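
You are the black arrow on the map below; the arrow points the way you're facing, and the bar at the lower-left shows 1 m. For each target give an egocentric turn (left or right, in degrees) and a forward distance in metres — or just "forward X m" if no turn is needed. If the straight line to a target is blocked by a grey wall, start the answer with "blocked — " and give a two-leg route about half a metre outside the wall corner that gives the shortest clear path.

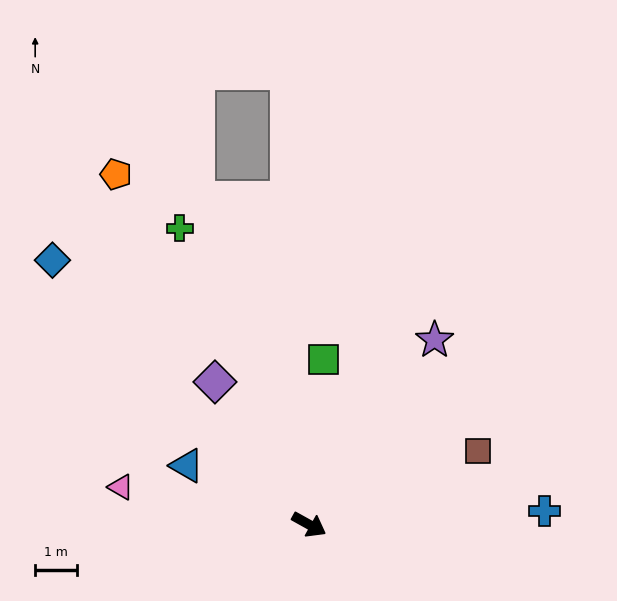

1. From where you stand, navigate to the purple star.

turn left 85°, forward 5.3 m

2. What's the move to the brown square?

turn left 53°, forward 4.4 m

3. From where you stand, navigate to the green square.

turn left 114°, forward 3.9 m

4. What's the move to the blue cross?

turn left 32°, forward 5.6 m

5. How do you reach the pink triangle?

turn right 162°, forward 4.6 m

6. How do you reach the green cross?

turn left 143°, forward 7.7 m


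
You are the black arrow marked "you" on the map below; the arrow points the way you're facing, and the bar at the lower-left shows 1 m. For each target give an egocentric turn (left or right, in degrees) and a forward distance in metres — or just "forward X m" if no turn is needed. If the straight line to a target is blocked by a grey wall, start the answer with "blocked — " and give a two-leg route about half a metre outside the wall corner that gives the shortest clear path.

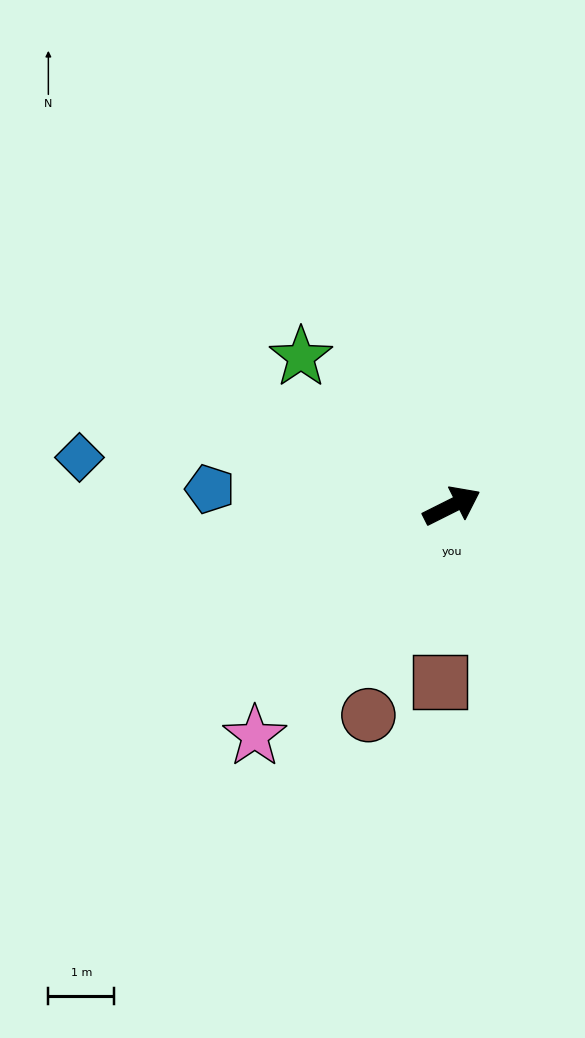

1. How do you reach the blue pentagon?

turn left 149°, forward 3.7 m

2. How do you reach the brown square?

turn right 120°, forward 2.7 m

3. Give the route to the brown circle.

turn right 138°, forward 3.4 m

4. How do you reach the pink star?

turn right 157°, forward 4.6 m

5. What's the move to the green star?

turn left 109°, forward 3.2 m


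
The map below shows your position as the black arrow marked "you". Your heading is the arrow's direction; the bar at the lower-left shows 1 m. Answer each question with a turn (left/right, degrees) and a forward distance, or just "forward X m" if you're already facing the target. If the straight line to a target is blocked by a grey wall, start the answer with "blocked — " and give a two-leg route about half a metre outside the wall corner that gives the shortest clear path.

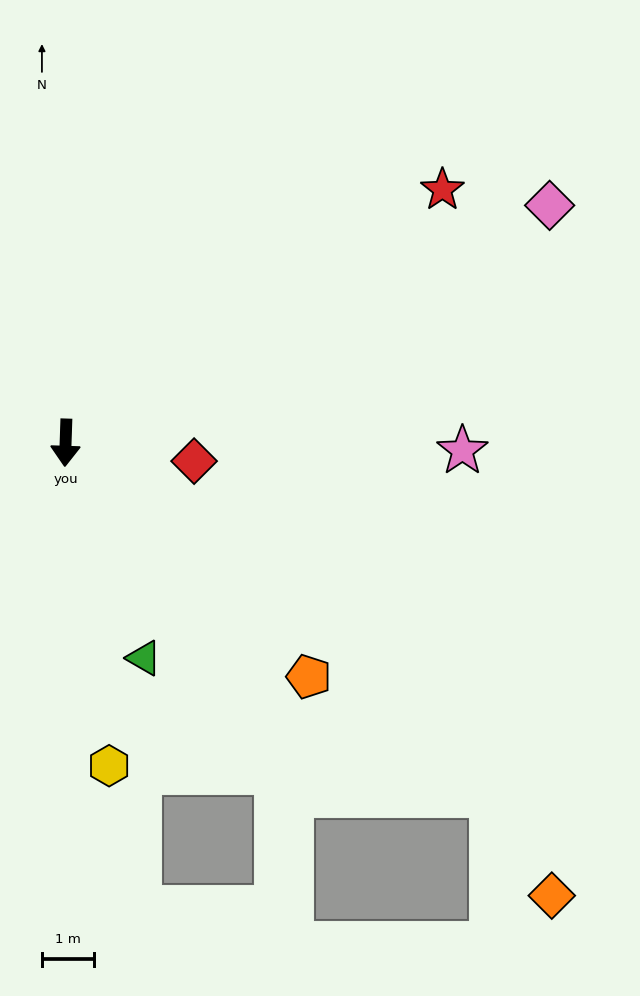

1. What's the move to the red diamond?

turn left 84°, forward 2.5 m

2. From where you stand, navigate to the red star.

turn left 126°, forward 8.7 m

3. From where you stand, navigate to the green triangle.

turn left 22°, forward 4.4 m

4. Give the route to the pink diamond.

turn left 118°, forward 10.4 m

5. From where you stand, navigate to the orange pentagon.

turn left 48°, forward 6.5 m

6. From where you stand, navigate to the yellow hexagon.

turn left 10°, forward 6.3 m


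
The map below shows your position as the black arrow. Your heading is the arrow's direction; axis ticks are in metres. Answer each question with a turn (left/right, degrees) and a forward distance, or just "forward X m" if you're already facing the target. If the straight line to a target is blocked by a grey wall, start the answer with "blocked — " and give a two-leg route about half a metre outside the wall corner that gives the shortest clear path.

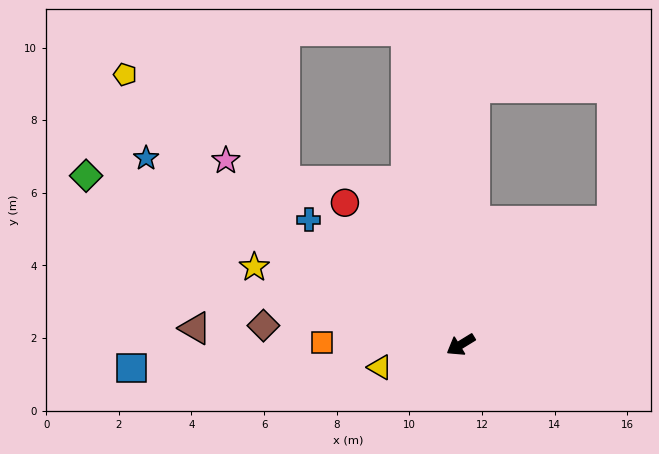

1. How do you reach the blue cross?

turn right 71°, forward 5.4 m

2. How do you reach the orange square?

turn right 32°, forward 3.8 m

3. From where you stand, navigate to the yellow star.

turn right 52°, forward 6.1 m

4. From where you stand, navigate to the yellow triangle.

turn right 16°, forward 2.3 m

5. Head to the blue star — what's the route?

turn right 62°, forward 10.1 m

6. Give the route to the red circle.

turn right 82°, forward 5.0 m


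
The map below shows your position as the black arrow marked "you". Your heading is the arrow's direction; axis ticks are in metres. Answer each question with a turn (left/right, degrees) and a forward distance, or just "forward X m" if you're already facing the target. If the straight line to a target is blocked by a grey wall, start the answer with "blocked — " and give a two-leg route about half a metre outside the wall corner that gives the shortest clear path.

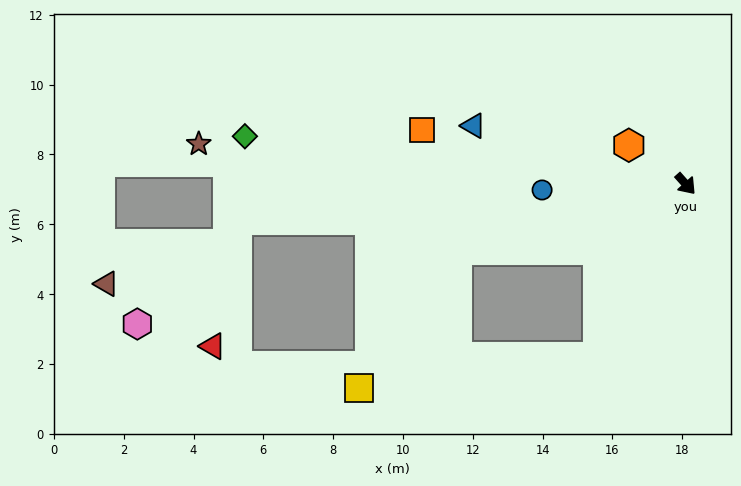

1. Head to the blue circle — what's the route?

turn right 129°, forward 4.1 m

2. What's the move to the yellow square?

blocked — turn right 115°, forward 6.8 m, then turn left 38°, forward 4.9 m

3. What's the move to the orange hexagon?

turn right 166°, forward 2.0 m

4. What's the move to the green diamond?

turn right 138°, forward 12.7 m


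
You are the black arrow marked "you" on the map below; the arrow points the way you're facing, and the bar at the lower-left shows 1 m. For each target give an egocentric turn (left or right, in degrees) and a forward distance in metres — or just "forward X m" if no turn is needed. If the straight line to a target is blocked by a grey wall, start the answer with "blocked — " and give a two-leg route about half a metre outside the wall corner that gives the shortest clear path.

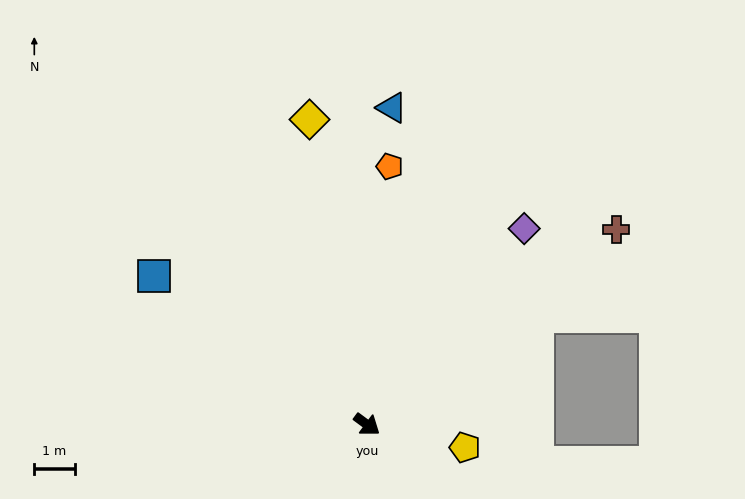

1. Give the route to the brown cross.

turn left 74°, forward 7.8 m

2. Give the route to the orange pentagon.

turn left 121°, forward 6.4 m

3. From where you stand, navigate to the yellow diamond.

turn left 137°, forward 7.7 m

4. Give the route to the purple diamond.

turn left 88°, forward 6.2 m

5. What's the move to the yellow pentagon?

turn left 23°, forward 2.5 m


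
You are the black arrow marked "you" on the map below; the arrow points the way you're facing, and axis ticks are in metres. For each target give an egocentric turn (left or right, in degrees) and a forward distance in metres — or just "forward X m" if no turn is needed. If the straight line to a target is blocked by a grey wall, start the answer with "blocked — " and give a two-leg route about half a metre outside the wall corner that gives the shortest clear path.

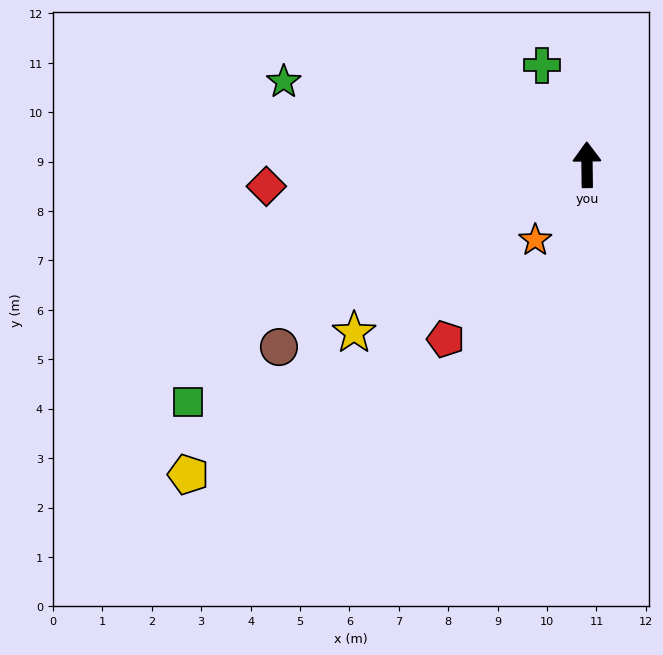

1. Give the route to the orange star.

turn left 145°, forward 1.8 m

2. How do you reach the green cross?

turn left 24°, forward 2.2 m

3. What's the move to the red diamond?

turn left 93°, forward 6.5 m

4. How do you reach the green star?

turn left 74°, forward 6.4 m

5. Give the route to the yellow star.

turn left 125°, forward 5.8 m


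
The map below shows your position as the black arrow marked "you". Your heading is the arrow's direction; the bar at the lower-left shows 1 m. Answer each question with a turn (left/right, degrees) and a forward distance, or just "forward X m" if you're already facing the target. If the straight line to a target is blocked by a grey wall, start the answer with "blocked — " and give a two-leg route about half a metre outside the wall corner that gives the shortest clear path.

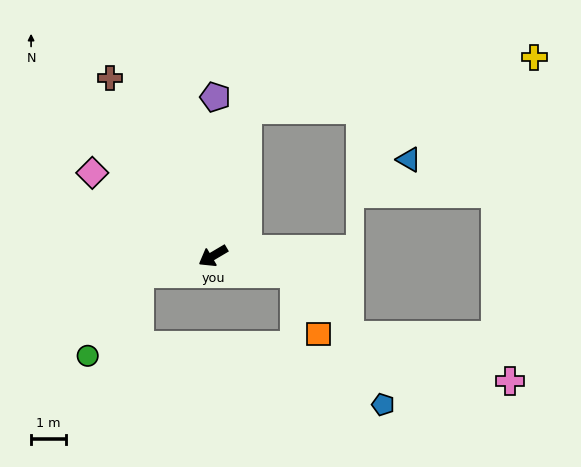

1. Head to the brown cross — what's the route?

turn right 91°, forward 5.9 m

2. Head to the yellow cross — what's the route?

blocked — turn right 134°, forward 4.3 m, then turn right 66°, forward 8.4 m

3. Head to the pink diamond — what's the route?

turn right 65°, forward 4.2 m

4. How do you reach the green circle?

blocked — turn right 17°, forward 2.2 m, then turn left 44°, forward 2.8 m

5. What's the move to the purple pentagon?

turn right 121°, forward 4.6 m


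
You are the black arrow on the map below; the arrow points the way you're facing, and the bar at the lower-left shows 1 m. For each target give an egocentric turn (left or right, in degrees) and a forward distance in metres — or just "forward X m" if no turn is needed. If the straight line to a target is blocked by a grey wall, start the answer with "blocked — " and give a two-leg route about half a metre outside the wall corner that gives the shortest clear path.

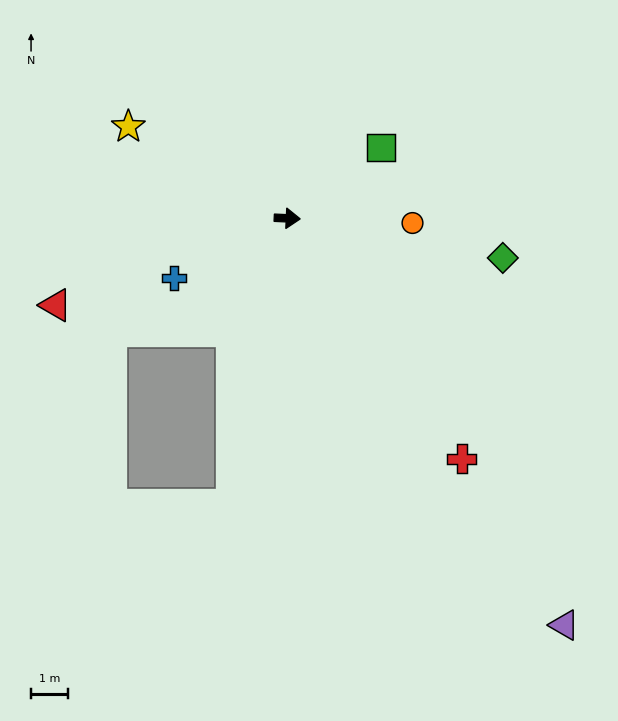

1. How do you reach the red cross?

turn right 51°, forward 8.1 m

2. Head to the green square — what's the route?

turn left 40°, forward 3.2 m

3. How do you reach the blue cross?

turn right 150°, forward 3.5 m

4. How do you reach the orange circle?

forward 3.4 m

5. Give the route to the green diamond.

turn right 8°, forward 5.9 m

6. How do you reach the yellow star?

turn left 153°, forward 5.0 m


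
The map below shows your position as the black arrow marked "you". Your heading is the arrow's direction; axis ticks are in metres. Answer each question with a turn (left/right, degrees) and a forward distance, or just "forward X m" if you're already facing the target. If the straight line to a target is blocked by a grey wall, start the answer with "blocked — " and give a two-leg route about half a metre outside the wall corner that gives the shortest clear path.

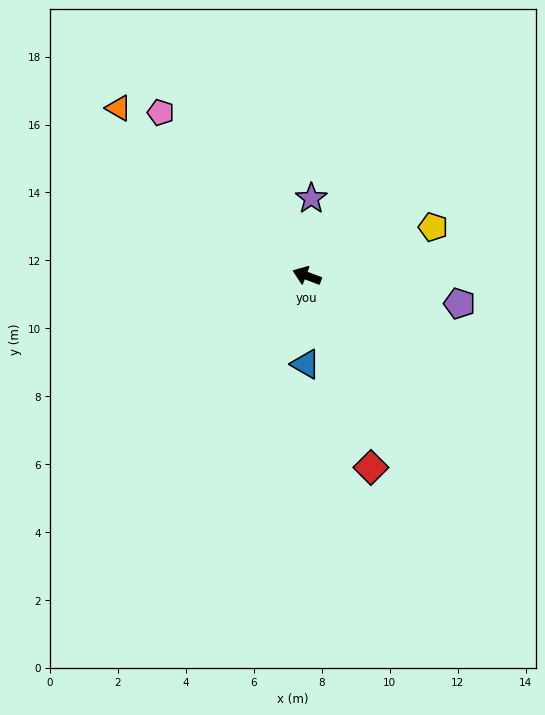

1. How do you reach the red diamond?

turn left 129°, forward 5.9 m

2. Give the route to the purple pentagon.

turn right 170°, forward 4.6 m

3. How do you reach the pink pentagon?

turn right 28°, forward 6.5 m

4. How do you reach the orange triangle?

turn right 21°, forward 7.4 m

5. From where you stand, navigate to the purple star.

turn right 73°, forward 2.3 m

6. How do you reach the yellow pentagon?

turn right 138°, forward 4.0 m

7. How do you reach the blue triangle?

turn left 110°, forward 2.6 m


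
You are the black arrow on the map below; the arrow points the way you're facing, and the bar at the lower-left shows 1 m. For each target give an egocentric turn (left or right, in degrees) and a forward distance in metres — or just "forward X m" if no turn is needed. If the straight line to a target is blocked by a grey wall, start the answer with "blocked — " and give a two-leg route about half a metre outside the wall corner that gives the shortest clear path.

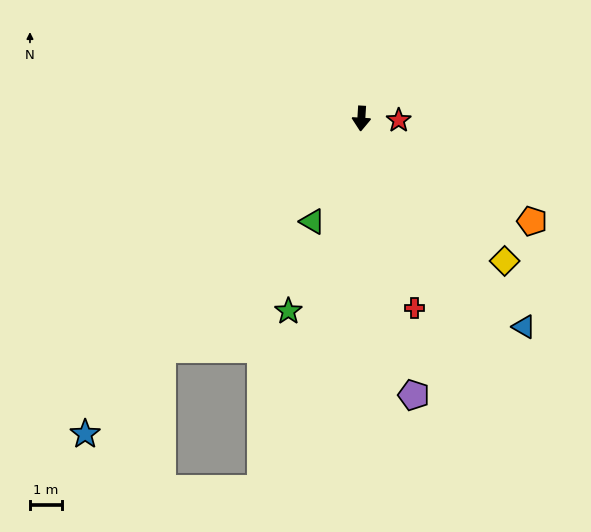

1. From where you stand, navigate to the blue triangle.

turn left 41°, forward 8.1 m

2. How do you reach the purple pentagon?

turn left 14°, forward 8.7 m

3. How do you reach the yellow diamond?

turn left 49°, forward 6.2 m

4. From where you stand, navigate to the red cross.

turn left 19°, forward 6.1 m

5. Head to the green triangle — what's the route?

turn right 22°, forward 3.5 m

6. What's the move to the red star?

turn left 91°, forward 1.2 m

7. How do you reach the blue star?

turn right 38°, forward 12.9 m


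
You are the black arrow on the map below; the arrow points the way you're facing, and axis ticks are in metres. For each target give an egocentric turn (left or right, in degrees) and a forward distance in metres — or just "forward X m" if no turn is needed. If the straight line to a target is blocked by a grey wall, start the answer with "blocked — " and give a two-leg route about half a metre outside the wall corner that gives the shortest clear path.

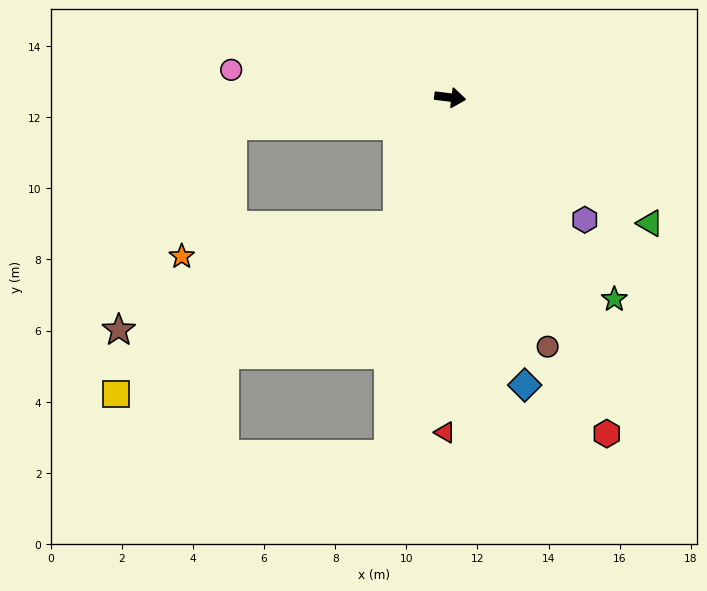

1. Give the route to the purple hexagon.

turn right 35°, forward 5.1 m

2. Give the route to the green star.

turn right 44°, forward 7.3 m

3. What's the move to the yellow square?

blocked — turn right 105°, forward 3.9 m, then turn right 37°, forward 9.2 m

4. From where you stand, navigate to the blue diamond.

turn right 68°, forward 8.4 m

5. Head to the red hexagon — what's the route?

turn right 58°, forward 10.4 m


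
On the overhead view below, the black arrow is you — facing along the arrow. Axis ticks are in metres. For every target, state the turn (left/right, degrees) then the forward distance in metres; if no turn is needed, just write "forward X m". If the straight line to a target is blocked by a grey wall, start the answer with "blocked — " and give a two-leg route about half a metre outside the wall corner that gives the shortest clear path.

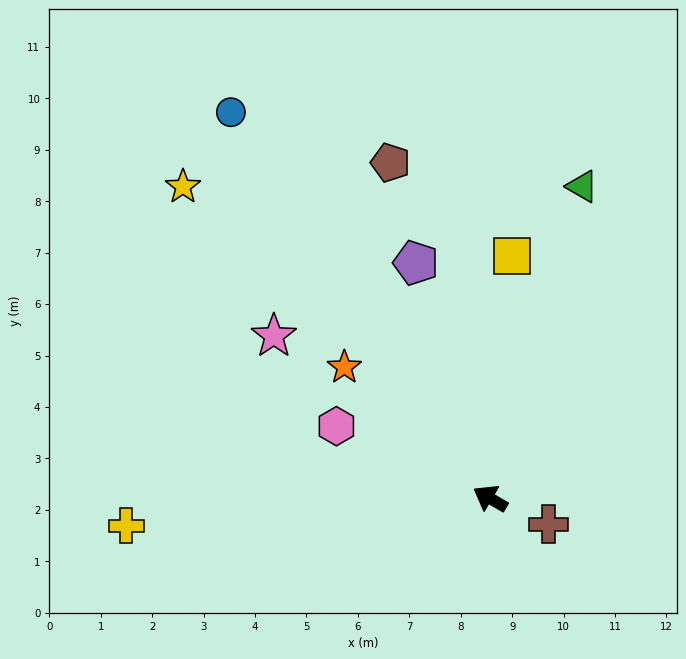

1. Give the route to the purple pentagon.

turn right 42°, forward 4.8 m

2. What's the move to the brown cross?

turn right 174°, forward 1.2 m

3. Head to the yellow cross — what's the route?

turn left 35°, forward 7.1 m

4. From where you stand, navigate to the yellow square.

turn right 65°, forward 4.7 m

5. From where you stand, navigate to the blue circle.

turn right 26°, forward 9.0 m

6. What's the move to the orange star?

turn right 12°, forward 3.8 m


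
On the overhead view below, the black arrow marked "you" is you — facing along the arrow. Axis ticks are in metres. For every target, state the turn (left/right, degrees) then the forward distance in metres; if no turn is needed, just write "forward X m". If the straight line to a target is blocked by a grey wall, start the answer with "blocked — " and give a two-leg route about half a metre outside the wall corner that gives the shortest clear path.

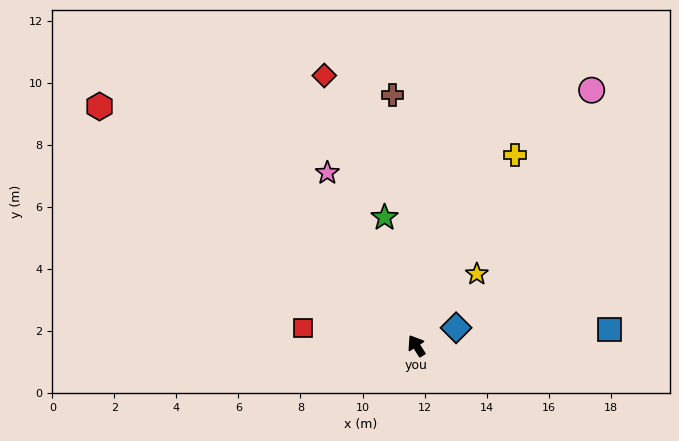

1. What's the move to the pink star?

turn right 5°, forward 6.3 m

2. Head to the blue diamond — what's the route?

turn right 98°, forward 1.4 m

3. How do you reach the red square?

turn left 48°, forward 3.7 m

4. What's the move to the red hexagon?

turn left 20°, forward 12.8 m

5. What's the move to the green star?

turn right 19°, forward 4.3 m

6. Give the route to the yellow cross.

turn right 60°, forward 6.9 m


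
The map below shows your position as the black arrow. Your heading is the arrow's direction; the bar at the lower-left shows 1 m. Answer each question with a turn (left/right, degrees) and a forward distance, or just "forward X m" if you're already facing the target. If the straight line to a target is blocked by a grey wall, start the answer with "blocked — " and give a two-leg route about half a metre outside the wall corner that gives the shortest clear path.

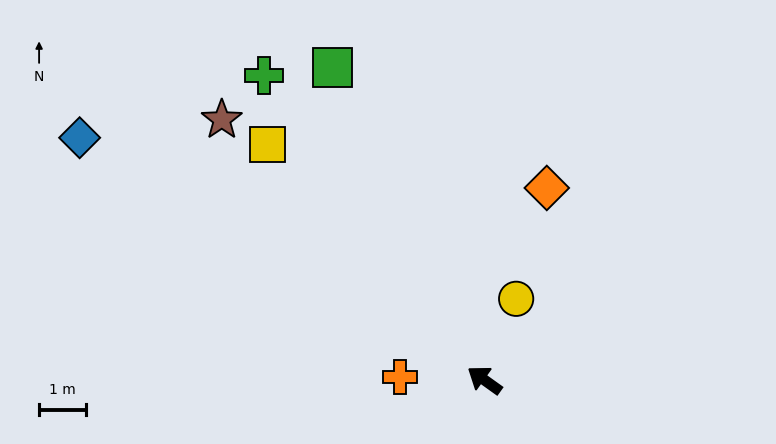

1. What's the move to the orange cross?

turn left 33°, forward 1.8 m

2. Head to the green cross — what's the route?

turn right 19°, forward 8.1 m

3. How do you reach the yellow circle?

turn right 76°, forward 1.9 m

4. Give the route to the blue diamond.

turn left 5°, forward 10.1 m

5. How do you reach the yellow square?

turn right 12°, forward 6.9 m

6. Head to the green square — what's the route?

turn right 28°, forward 7.5 m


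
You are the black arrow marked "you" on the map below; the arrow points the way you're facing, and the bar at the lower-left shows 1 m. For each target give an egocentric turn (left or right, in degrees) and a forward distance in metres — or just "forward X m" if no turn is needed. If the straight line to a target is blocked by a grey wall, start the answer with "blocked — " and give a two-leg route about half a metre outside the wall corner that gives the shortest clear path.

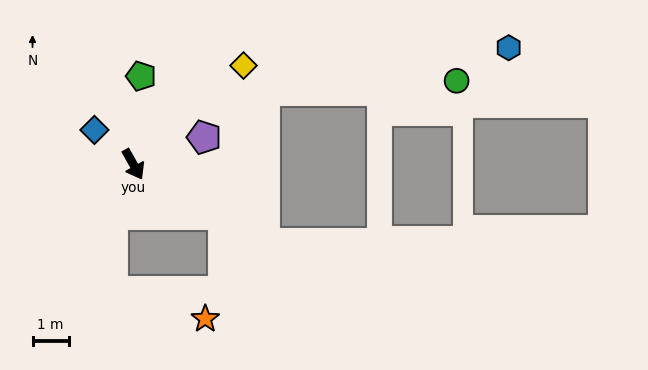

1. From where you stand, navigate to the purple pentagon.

turn left 82°, forward 2.1 m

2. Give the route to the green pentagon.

turn left 146°, forward 2.5 m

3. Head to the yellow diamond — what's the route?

turn left 103°, forward 4.1 m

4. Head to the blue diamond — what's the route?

turn right 161°, forward 1.4 m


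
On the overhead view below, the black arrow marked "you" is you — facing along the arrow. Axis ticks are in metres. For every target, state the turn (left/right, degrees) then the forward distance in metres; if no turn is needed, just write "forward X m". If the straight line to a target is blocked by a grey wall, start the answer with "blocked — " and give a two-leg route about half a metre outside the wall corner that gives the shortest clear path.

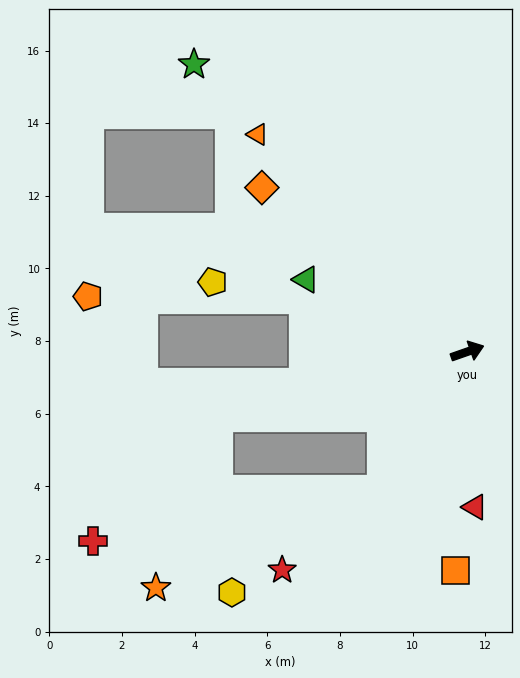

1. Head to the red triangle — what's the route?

turn right 107°, forward 4.3 m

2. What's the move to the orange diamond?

turn left 122°, forward 7.2 m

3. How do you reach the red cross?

blocked — turn left 175°, forward 7.1 m, then turn left 31°, forward 4.8 m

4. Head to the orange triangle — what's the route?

turn left 115°, forward 8.3 m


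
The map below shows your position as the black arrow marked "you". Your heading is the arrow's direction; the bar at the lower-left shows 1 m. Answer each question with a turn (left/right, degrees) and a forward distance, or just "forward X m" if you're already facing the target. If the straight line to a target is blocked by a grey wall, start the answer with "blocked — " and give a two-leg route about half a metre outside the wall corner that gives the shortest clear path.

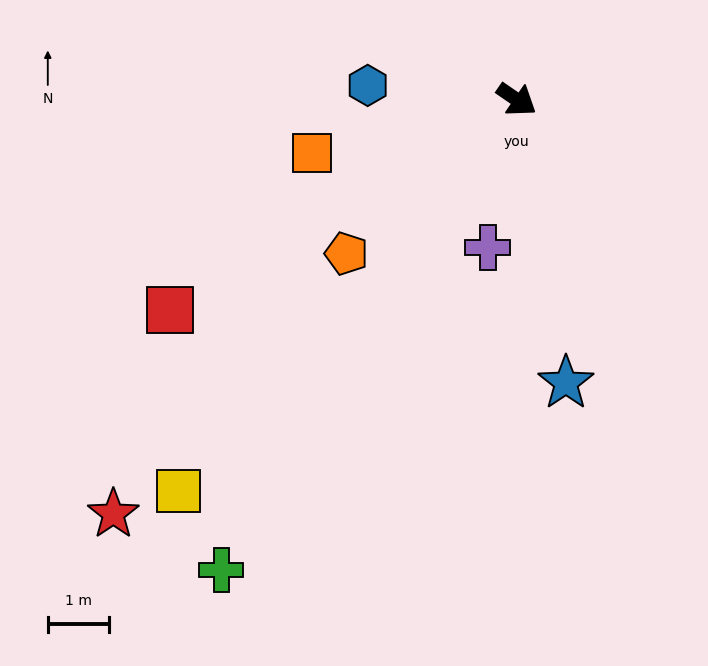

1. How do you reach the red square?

turn right 114°, forward 6.6 m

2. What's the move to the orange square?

turn right 131°, forward 3.5 m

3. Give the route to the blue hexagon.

turn right 151°, forward 2.5 m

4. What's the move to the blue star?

turn right 46°, forward 4.7 m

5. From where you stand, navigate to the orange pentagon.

turn right 103°, forward 3.8 m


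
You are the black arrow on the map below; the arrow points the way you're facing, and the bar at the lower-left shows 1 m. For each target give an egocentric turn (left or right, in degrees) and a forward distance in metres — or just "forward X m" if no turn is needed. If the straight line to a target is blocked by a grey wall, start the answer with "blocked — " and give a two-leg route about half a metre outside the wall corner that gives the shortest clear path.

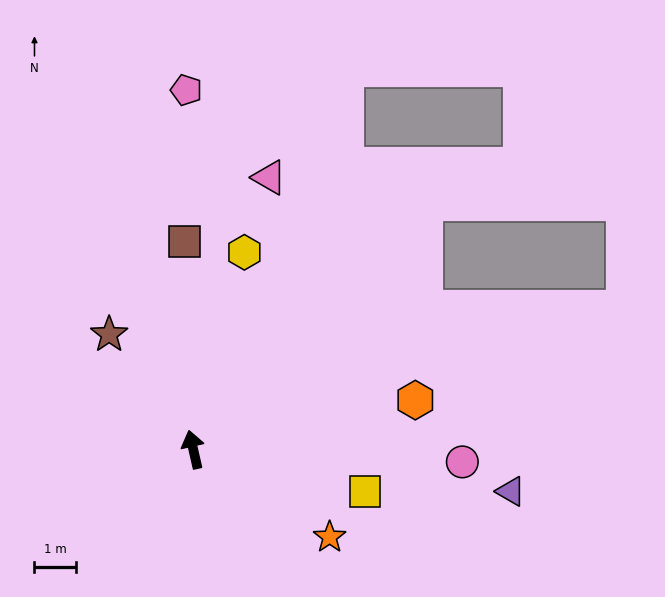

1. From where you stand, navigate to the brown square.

turn right 10°, forward 5.0 m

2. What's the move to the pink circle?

turn right 106°, forward 6.4 m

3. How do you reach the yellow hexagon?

turn right 27°, forward 4.9 m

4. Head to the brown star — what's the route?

turn left 23°, forward 3.4 m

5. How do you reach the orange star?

turn right 136°, forward 3.9 m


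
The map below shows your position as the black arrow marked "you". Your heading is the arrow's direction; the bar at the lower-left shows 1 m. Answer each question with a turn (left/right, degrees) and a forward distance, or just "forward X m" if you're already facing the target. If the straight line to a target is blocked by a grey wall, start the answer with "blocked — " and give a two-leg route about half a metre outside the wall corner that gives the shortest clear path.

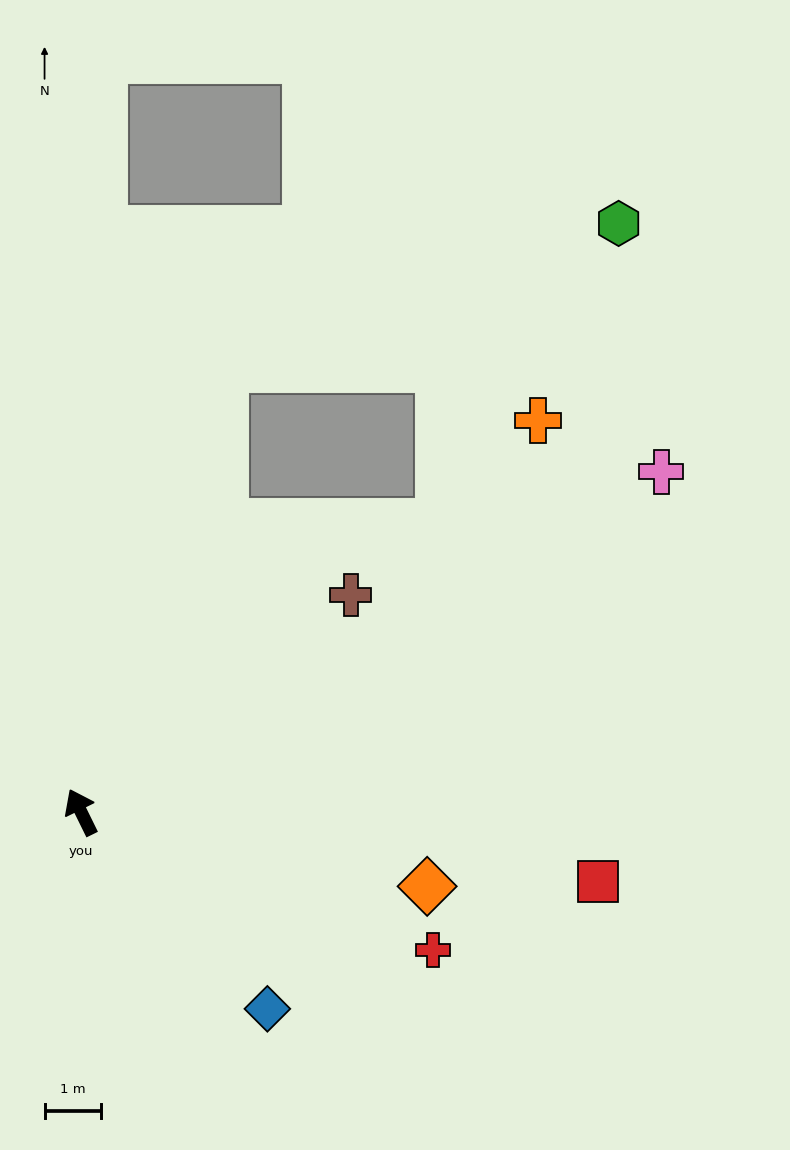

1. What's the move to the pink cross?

turn right 86°, forward 11.9 m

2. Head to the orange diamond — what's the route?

turn right 128°, forward 6.3 m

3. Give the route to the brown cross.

turn right 77°, forward 6.1 m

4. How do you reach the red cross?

turn right 138°, forward 6.7 m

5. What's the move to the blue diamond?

turn right 163°, forward 4.8 m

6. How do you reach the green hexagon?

blocked — turn right 44°, forward 8.2 m, then turn right 52°, forward 7.4 m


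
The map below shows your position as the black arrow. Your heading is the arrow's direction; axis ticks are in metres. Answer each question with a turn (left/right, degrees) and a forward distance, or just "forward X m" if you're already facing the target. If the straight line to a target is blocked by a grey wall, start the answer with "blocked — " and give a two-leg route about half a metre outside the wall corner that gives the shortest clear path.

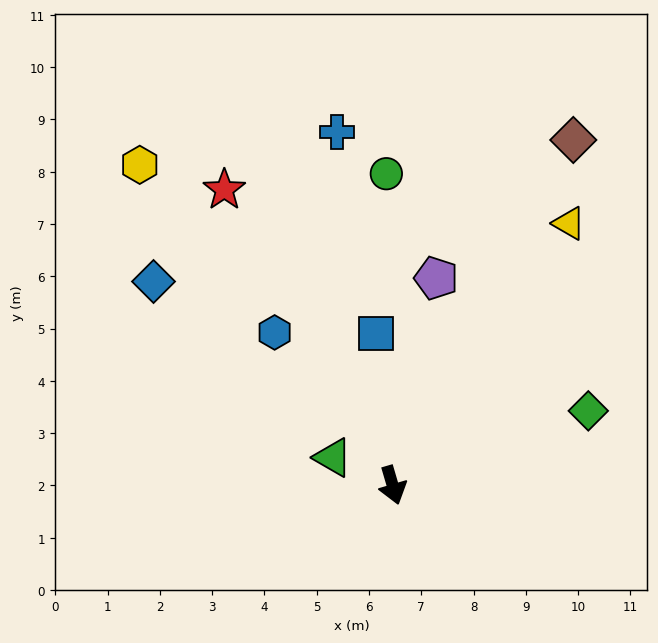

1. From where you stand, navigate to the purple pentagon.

turn left 152°, forward 4.0 m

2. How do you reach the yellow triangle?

turn left 130°, forward 6.0 m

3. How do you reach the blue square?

turn left 170°, forward 2.9 m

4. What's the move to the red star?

turn right 167°, forward 6.5 m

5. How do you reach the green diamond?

turn left 94°, forward 4.0 m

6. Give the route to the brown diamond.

turn left 136°, forward 7.5 m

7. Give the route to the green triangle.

turn right 131°, forward 1.3 m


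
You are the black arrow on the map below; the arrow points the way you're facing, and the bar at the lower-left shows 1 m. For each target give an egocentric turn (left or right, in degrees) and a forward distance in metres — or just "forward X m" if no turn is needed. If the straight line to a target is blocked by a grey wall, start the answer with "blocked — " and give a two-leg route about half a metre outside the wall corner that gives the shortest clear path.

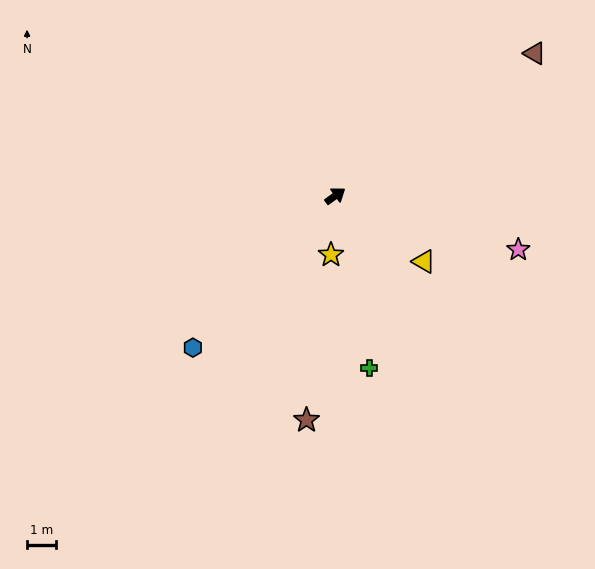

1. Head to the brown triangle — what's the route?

forward 8.4 m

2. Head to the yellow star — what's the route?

turn right 130°, forward 2.0 m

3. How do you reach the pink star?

turn right 52°, forward 6.6 m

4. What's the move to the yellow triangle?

turn right 72°, forward 3.8 m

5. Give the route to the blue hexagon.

turn right 169°, forward 7.2 m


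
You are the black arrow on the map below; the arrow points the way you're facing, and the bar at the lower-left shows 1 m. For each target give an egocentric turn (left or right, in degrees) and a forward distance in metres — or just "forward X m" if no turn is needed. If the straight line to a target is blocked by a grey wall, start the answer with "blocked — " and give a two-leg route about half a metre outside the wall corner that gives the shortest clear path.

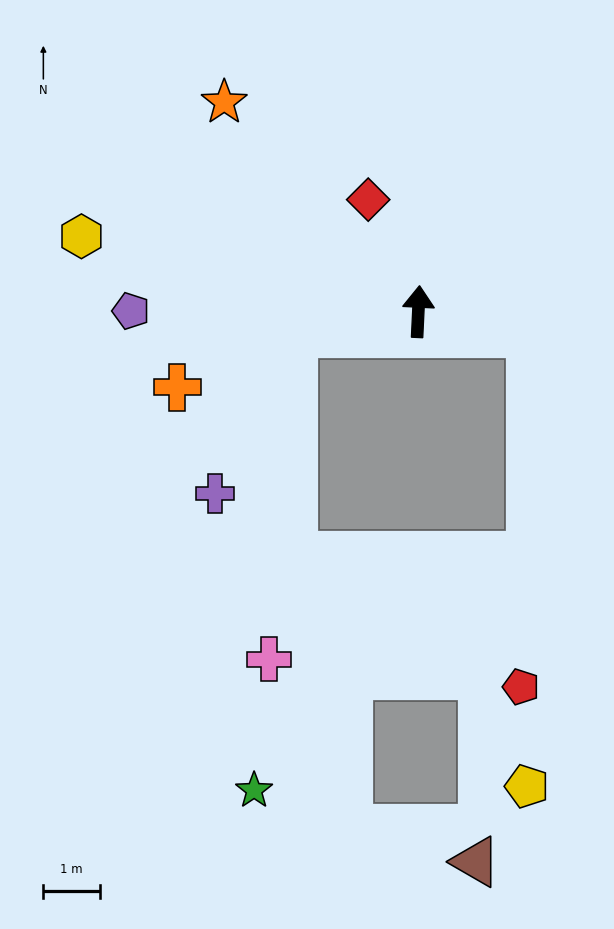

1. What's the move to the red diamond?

turn left 27°, forward 2.2 m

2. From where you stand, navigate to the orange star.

turn left 46°, forward 5.0 m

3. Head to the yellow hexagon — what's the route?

turn left 80°, forward 6.1 m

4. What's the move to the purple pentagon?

turn left 93°, forward 5.1 m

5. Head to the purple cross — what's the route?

blocked — turn left 103°, forward 2.2 m, then turn left 54°, forward 3.1 m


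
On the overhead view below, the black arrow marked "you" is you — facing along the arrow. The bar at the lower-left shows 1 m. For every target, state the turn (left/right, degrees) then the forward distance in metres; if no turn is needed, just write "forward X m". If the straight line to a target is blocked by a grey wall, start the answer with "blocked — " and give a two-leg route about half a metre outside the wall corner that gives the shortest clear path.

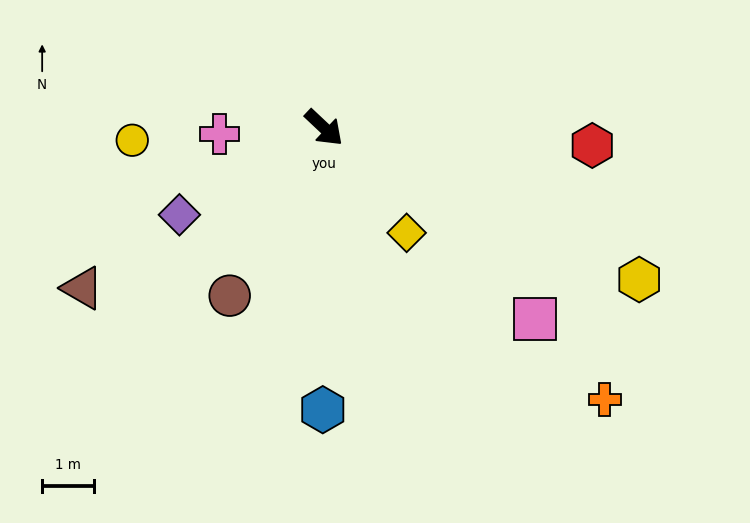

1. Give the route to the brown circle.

turn right 76°, forward 3.7 m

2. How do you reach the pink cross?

turn right 133°, forward 2.0 m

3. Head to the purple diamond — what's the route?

turn right 106°, forward 3.2 m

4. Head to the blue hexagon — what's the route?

turn right 47°, forward 5.4 m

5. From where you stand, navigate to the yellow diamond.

turn right 9°, forward 2.6 m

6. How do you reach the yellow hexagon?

turn left 18°, forward 6.7 m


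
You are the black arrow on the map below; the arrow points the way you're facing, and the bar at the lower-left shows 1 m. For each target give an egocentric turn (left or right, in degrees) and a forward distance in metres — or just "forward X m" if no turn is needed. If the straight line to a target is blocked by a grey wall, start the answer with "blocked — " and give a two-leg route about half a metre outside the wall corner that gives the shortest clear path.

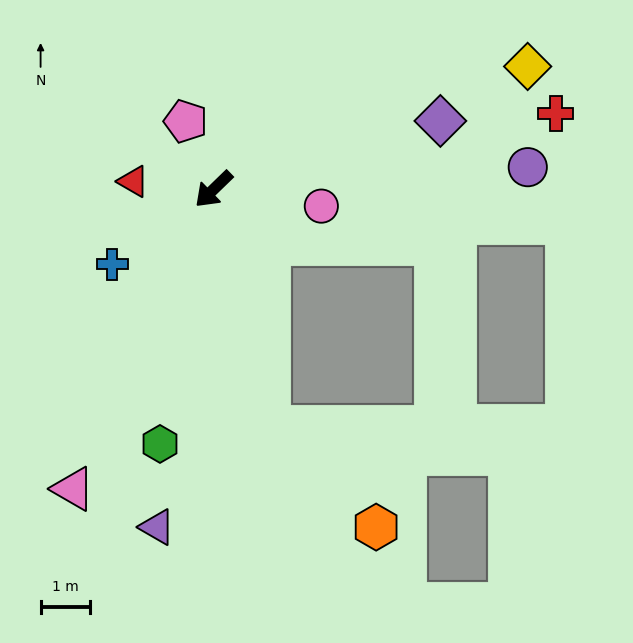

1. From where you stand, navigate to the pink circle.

turn left 127°, forward 2.2 m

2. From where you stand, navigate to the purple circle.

turn left 140°, forward 6.4 m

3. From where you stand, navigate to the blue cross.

turn right 8°, forward 2.6 m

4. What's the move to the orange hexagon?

blocked — turn left 59°, forward 4.9 m, then turn left 33°, forward 3.0 m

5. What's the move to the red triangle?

turn right 50°, forward 1.6 m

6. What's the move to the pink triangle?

turn left 21°, forward 6.7 m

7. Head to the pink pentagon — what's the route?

turn right 112°, forward 1.5 m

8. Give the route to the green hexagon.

turn left 34°, forward 5.3 m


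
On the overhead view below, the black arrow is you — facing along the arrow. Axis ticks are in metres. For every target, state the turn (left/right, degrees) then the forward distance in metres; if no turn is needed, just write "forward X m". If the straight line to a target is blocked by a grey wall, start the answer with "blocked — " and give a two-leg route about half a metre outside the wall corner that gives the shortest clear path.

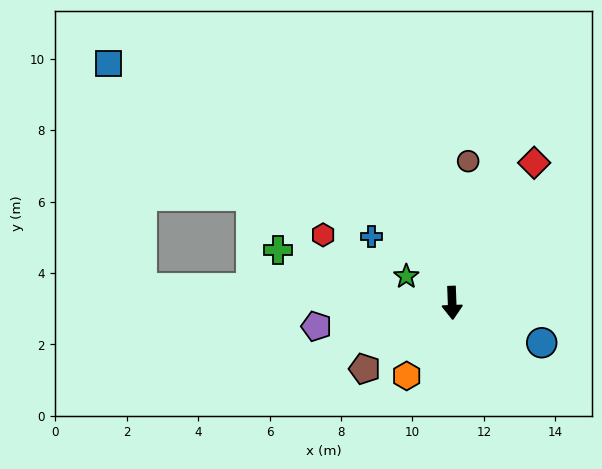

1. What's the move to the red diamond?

turn left 148°, forward 4.5 m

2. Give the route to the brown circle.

turn left 171°, forward 4.0 m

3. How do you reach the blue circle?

turn left 64°, forward 2.7 m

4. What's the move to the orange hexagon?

turn right 34°, forward 2.4 m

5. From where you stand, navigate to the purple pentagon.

turn right 82°, forward 3.9 m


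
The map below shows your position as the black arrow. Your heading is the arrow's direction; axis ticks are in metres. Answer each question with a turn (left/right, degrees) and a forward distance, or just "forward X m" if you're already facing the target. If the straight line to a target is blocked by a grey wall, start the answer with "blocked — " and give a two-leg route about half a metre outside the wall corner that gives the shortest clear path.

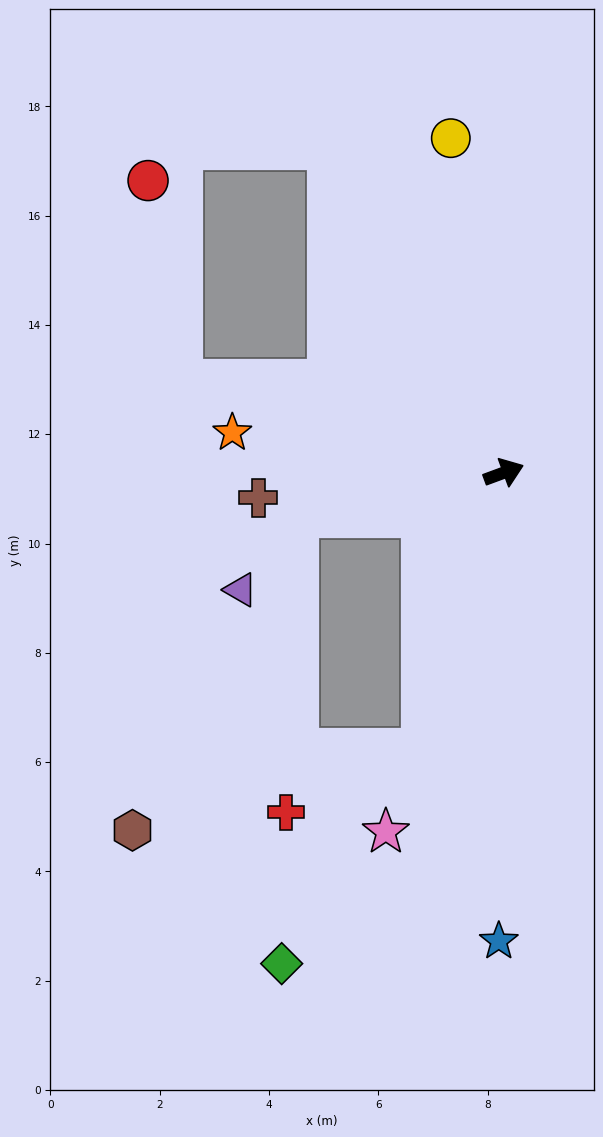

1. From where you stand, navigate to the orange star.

turn left 151°, forward 5.0 m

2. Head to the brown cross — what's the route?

turn left 166°, forward 4.5 m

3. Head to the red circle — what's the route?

blocked — turn left 144°, forward 6.2 m, then turn right 65°, forward 3.7 m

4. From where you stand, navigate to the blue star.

turn right 111°, forward 8.6 m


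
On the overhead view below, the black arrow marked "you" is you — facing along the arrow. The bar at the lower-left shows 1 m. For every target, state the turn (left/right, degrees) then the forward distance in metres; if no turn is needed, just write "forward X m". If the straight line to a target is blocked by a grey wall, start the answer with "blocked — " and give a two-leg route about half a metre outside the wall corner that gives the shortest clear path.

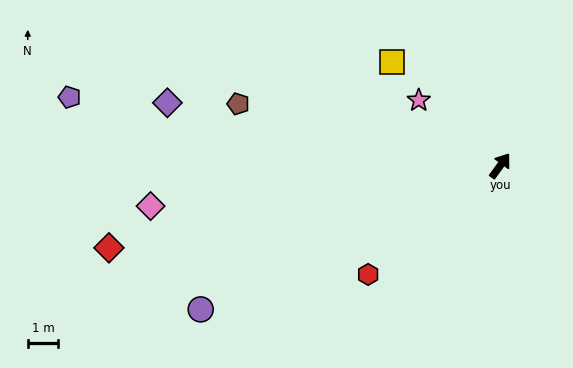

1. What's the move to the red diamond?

turn left 138°, forward 13.0 m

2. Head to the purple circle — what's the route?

turn left 151°, forward 10.8 m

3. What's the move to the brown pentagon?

turn left 113°, forward 8.8 m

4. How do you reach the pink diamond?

turn left 132°, forward 11.5 m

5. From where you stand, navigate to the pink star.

turn left 87°, forward 3.4 m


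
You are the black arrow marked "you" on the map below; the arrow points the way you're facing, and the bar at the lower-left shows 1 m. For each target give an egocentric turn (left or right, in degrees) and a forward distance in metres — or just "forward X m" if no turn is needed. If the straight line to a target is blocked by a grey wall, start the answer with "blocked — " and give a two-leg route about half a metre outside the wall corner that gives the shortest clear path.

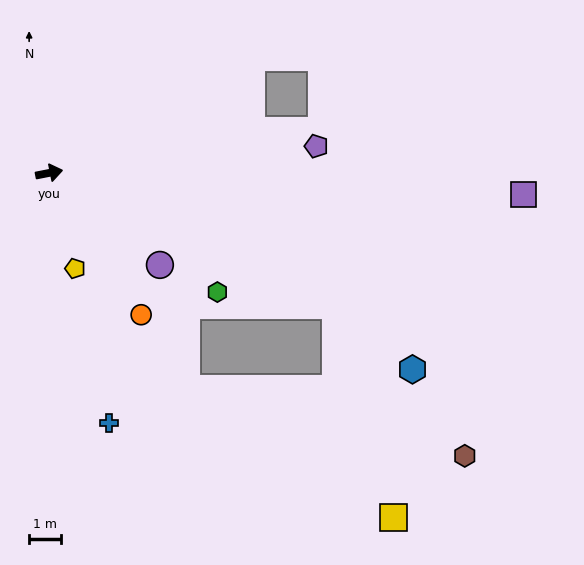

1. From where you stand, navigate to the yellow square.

blocked — turn right 36°, forward 9.9 m, then turn right 50°, forward 6.9 m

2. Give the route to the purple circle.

turn right 51°, forward 4.5 m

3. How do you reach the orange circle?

turn right 68°, forward 5.3 m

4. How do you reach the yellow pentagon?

turn right 86°, forward 3.1 m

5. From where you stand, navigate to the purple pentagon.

turn right 5°, forward 8.4 m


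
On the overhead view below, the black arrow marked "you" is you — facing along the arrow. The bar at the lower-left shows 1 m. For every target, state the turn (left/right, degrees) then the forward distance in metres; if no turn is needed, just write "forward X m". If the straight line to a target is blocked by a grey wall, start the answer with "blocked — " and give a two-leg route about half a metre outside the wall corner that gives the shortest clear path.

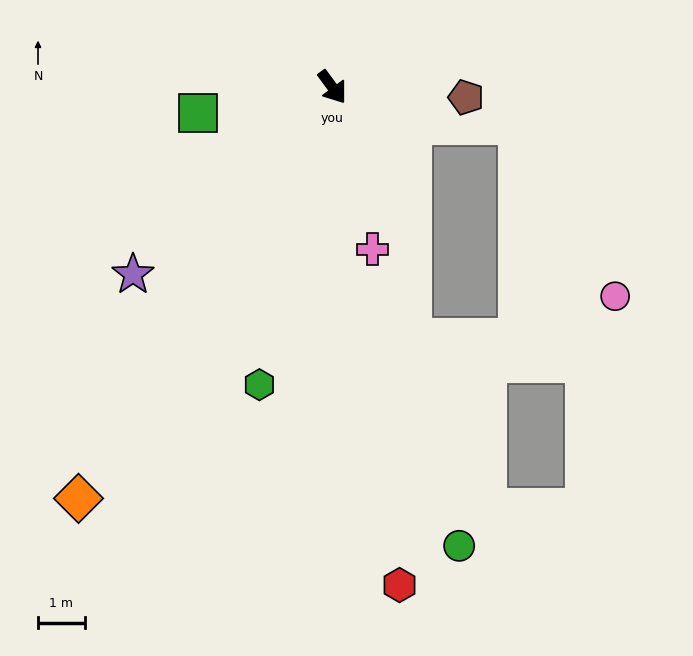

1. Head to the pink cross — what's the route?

turn right 22°, forward 3.6 m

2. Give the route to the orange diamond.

turn right 68°, forward 10.3 m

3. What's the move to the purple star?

turn right 83°, forward 5.9 m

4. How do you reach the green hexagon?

turn right 50°, forward 6.6 m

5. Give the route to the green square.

turn right 116°, forward 2.9 m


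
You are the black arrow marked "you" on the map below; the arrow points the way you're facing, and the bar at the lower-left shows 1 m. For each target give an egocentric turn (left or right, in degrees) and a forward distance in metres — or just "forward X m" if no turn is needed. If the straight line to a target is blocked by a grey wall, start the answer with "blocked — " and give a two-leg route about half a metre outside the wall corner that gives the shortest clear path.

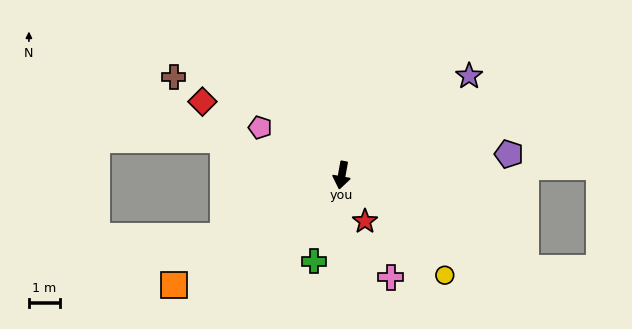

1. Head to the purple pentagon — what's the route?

turn left 107°, forward 5.4 m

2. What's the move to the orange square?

turn right 47°, forward 6.4 m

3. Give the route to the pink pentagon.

turn right 110°, forward 3.0 m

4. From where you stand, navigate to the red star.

turn left 37°, forward 1.6 m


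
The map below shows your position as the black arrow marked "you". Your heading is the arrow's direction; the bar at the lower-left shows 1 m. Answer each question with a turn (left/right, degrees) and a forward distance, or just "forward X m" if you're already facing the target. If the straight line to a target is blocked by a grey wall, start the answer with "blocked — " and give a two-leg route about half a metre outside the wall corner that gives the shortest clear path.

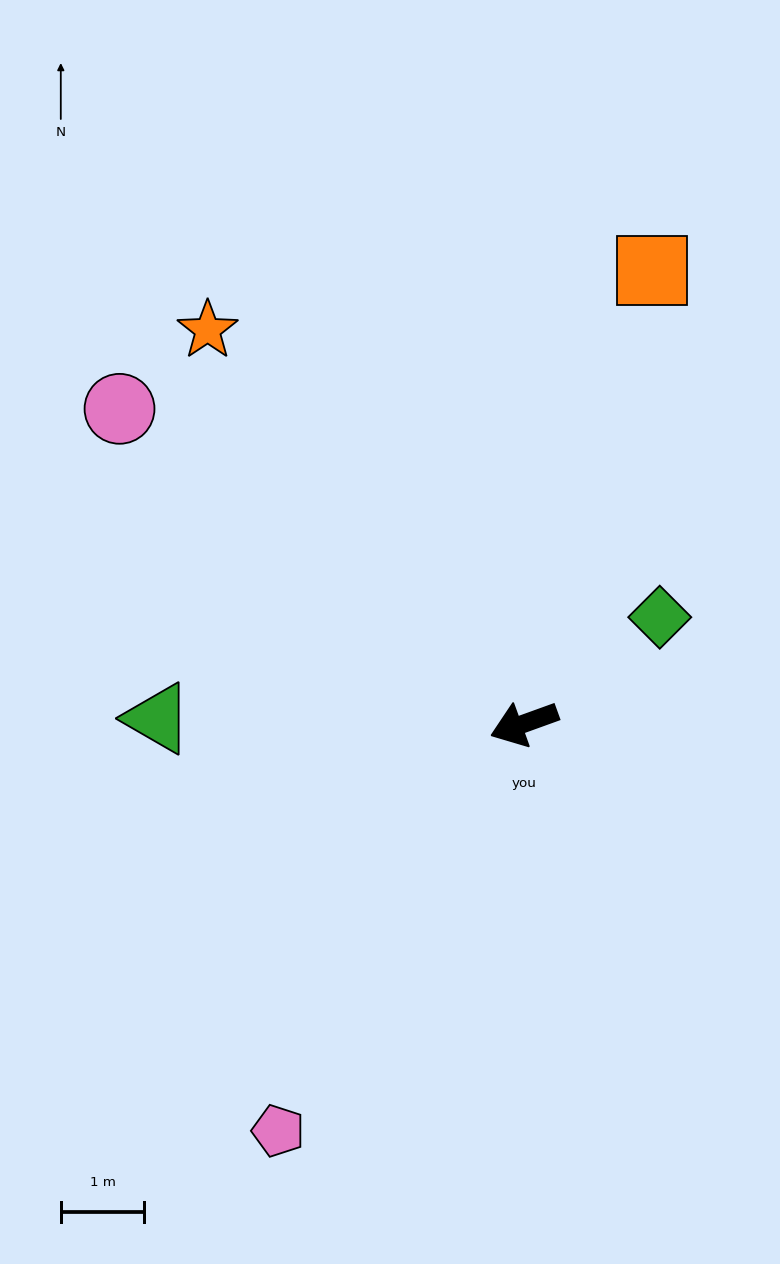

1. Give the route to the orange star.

turn right 71°, forward 6.1 m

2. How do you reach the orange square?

turn right 126°, forward 5.6 m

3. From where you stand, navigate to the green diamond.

turn right 162°, forward 2.1 m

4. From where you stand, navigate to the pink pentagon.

turn left 39°, forward 5.7 m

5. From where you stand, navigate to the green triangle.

turn right 21°, forward 4.4 m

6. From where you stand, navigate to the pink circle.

turn right 58°, forward 6.1 m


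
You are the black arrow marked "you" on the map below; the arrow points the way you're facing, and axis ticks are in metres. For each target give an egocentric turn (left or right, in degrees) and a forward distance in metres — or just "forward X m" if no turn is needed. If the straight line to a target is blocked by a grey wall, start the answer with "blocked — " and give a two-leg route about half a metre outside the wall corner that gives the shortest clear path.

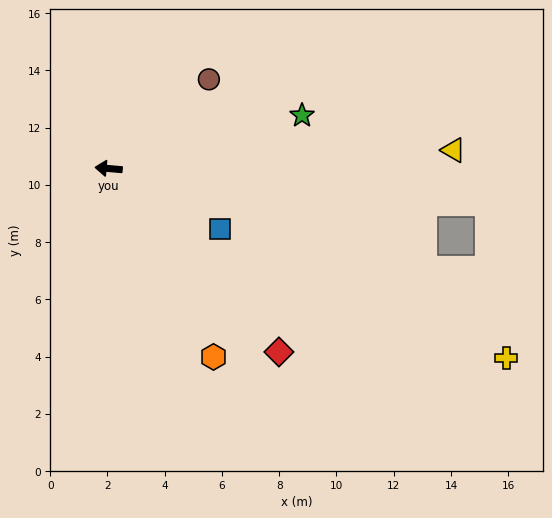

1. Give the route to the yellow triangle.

turn right 172°, forward 12.1 m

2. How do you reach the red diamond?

turn left 138°, forward 8.7 m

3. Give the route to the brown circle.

turn right 133°, forward 4.7 m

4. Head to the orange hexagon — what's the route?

turn left 124°, forward 7.5 m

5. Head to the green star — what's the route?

turn right 160°, forward 7.0 m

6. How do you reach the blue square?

turn left 156°, forward 4.4 m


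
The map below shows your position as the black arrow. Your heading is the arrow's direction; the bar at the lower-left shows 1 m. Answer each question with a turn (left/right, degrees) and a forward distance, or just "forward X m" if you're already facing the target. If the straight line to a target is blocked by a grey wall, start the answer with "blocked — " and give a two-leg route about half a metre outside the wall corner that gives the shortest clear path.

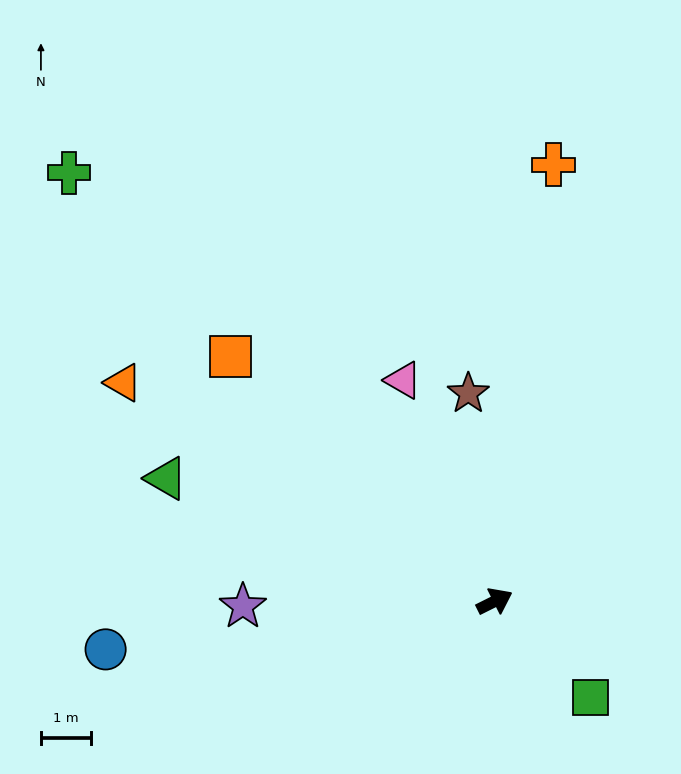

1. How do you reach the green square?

turn right 72°, forward 2.7 m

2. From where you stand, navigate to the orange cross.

turn left 56°, forward 8.7 m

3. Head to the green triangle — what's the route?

turn left 133°, forward 6.9 m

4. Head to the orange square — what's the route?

turn left 111°, forward 7.1 m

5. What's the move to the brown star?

turn left 71°, forward 4.1 m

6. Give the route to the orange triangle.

turn left 123°, forward 8.5 m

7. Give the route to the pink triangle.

turn left 86°, forward 4.7 m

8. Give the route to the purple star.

turn left 155°, forward 5.0 m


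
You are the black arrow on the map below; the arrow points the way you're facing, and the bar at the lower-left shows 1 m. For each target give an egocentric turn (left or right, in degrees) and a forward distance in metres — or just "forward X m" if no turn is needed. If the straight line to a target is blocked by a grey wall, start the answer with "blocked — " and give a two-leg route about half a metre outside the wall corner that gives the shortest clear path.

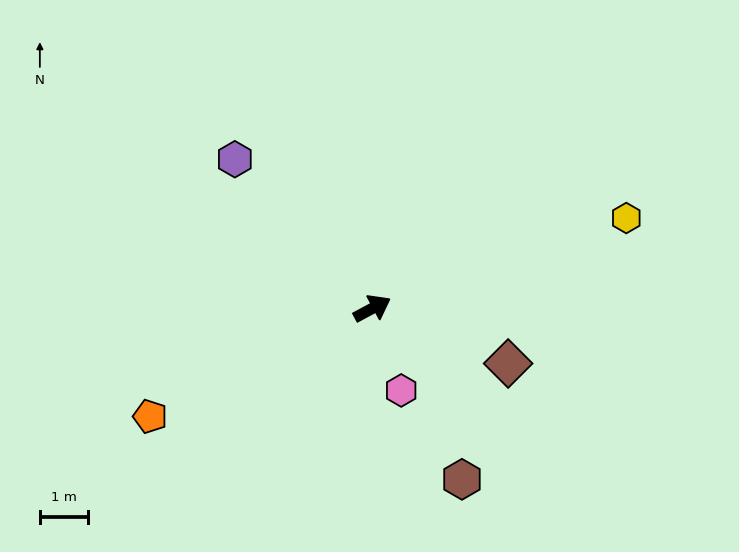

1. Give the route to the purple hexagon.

turn left 104°, forward 4.2 m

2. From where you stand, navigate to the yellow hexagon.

turn right 9°, forward 5.5 m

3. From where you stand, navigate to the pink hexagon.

turn right 99°, forward 1.8 m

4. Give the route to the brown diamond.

turn right 50°, forward 3.0 m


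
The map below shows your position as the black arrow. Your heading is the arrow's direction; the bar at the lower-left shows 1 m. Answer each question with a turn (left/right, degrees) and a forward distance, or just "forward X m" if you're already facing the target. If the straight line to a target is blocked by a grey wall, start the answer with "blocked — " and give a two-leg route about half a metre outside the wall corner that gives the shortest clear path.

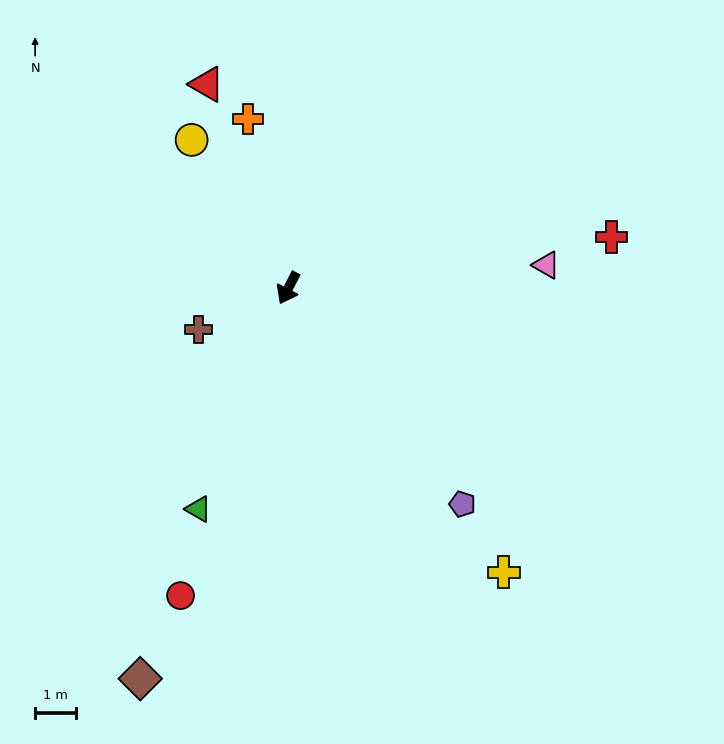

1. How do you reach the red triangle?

turn right 131°, forward 5.3 m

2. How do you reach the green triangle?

turn left 5°, forward 5.8 m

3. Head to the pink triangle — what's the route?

turn left 122°, forward 6.3 m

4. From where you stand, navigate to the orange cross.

turn right 139°, forward 4.2 m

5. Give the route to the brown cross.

turn right 38°, forward 2.4 m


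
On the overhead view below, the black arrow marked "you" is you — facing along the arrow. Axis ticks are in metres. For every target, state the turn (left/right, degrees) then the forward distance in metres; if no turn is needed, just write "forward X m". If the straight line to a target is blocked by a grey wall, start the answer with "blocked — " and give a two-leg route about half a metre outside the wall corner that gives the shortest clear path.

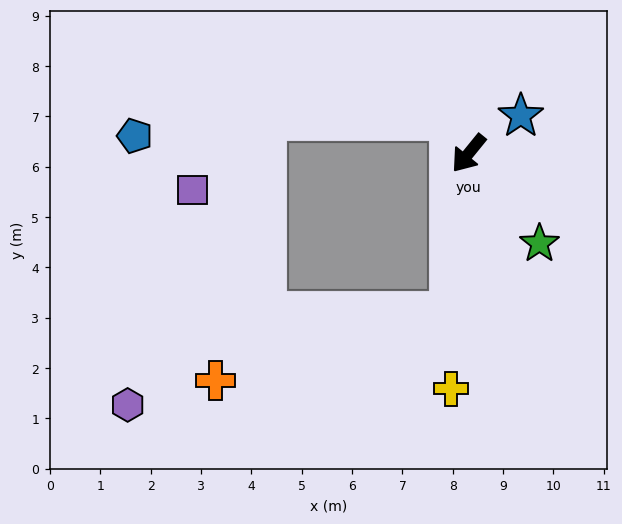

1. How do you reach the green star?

turn left 77°, forward 2.3 m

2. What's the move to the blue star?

turn left 165°, forward 1.3 m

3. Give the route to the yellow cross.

turn left 35°, forward 4.7 m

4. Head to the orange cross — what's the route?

blocked — turn left 33°, forward 3.2 m, then turn right 68°, forward 4.9 m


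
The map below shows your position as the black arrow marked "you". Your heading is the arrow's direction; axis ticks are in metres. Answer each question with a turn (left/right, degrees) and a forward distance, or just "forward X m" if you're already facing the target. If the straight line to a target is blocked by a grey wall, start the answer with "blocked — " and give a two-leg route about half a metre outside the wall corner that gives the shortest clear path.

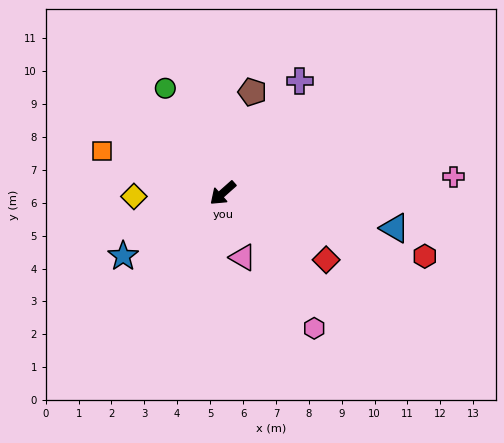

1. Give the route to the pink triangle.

turn left 66°, forward 2.0 m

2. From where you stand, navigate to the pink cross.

turn left 142°, forward 7.0 m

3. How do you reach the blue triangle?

turn left 127°, forward 5.3 m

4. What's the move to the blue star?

turn right 9°, forward 3.6 m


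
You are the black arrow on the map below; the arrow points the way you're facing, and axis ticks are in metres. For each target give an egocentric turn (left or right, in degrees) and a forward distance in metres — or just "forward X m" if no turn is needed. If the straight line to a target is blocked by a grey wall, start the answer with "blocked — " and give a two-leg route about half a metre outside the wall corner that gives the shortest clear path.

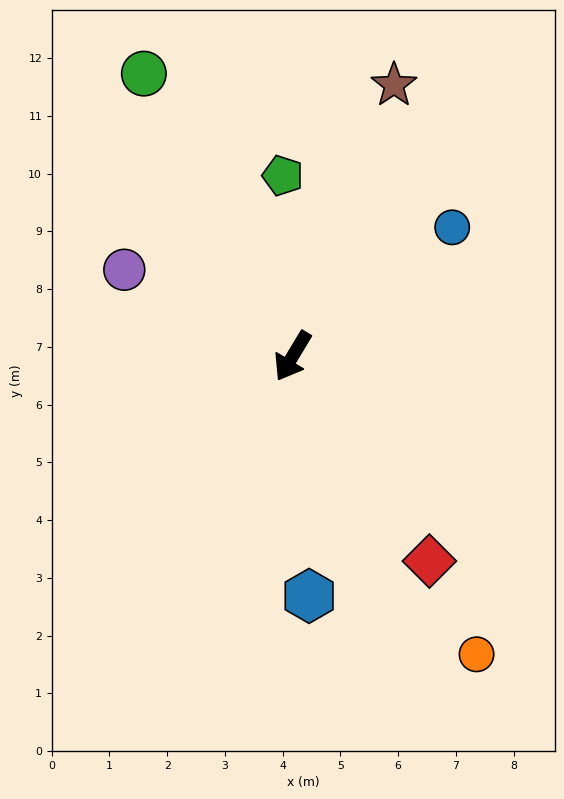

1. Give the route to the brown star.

turn right 169°, forward 5.0 m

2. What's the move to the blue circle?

turn left 160°, forward 3.6 m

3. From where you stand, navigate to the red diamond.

turn left 65°, forward 4.3 m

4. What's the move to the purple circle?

turn right 86°, forward 3.3 m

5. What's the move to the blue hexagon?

turn left 35°, forward 4.2 m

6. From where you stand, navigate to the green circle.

turn right 121°, forward 5.5 m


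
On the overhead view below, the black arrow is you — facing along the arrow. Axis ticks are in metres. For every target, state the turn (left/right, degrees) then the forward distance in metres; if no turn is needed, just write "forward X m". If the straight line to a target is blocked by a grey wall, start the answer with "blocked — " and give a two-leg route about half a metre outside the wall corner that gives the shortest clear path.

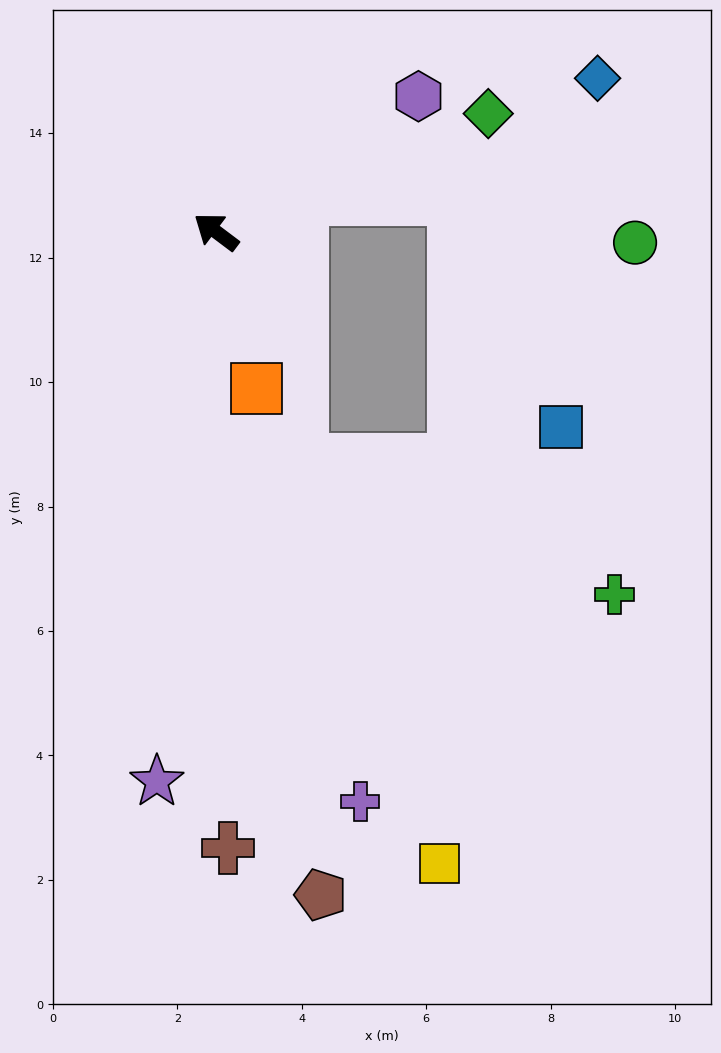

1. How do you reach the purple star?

turn left 121°, forward 8.9 m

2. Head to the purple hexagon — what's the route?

turn right 109°, forward 3.9 m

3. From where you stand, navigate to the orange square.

turn left 141°, forward 2.6 m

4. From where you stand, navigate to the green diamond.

turn right 120°, forward 4.8 m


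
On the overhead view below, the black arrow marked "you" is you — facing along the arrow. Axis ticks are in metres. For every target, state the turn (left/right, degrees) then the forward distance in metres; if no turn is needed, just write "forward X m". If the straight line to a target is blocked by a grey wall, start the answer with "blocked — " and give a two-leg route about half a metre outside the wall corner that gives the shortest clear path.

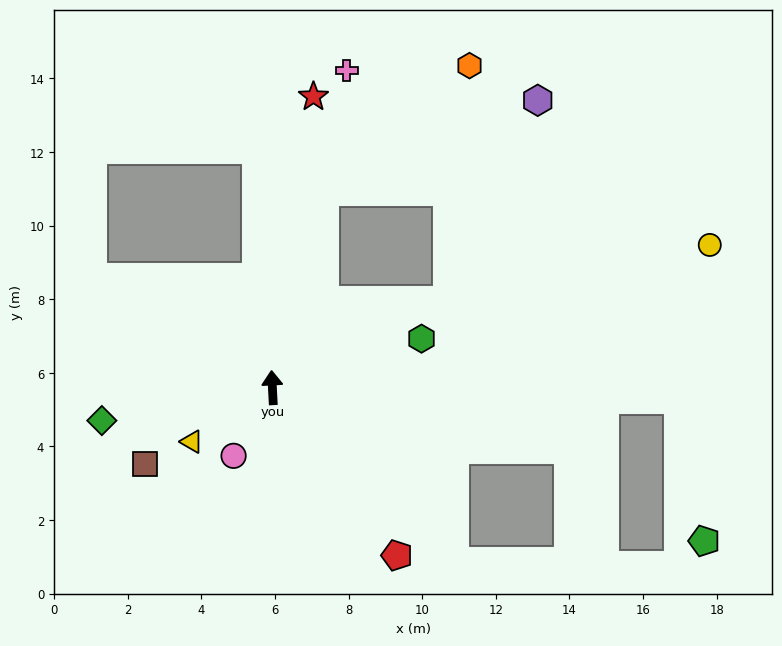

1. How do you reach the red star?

turn right 11°, forward 8.0 m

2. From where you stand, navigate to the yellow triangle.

turn left 121°, forward 2.6 m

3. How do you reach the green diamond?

turn left 98°, forward 4.7 m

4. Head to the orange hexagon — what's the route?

blocked — turn right 18°, forward 5.5 m, then turn right 34°, forward 5.2 m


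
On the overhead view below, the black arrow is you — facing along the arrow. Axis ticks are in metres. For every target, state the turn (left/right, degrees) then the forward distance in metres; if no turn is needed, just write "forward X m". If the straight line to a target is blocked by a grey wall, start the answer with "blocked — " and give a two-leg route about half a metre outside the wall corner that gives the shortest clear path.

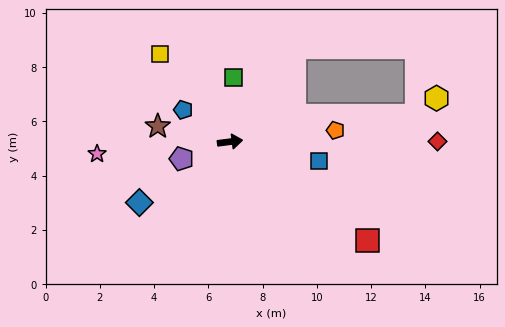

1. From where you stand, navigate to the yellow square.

turn left 121°, forward 4.1 m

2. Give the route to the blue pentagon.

turn left 138°, forward 2.1 m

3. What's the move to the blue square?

turn right 20°, forward 3.4 m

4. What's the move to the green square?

turn left 80°, forward 2.4 m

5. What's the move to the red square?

turn right 43°, forward 6.3 m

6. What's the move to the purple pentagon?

turn right 168°, forward 1.9 m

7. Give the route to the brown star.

turn left 161°, forward 2.7 m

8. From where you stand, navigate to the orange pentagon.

forward 3.9 m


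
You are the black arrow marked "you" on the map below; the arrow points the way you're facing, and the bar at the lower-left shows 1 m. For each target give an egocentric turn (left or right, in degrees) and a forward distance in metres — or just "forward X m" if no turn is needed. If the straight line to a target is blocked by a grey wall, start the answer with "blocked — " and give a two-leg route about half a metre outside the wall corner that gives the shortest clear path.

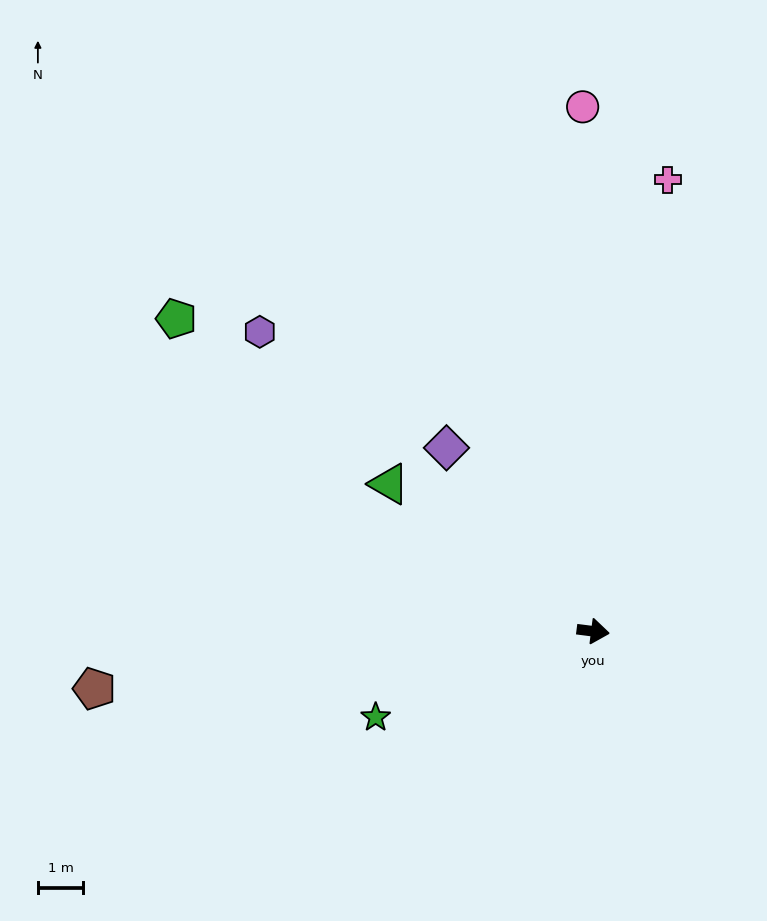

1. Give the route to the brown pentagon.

turn right 166°, forward 11.1 m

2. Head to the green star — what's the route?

turn right 151°, forward 5.2 m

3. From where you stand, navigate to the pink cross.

turn left 88°, forward 10.1 m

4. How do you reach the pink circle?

turn left 98°, forward 11.6 m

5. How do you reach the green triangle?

turn left 151°, forward 5.5 m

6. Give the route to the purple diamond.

turn left 136°, forward 5.2 m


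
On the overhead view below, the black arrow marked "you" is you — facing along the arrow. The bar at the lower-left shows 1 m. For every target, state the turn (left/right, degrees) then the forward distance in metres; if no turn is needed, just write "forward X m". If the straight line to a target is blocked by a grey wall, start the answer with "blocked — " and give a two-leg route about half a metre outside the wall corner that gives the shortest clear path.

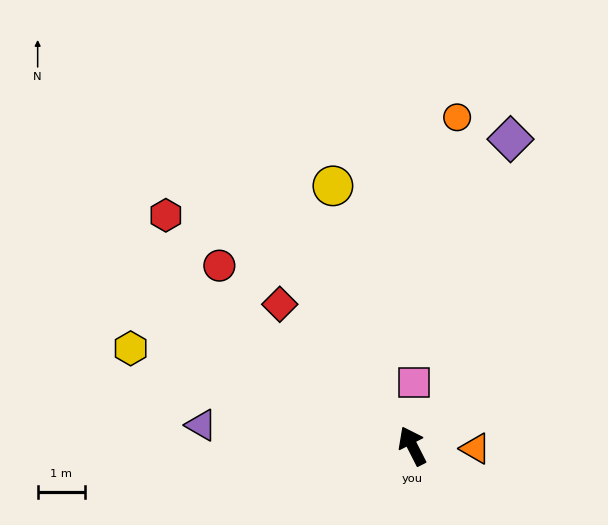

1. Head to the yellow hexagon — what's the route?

turn left 44°, forward 6.3 m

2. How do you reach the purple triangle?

turn left 57°, forward 4.5 m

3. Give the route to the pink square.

turn right 28°, forward 1.3 m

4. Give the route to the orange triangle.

turn right 119°, forward 1.3 m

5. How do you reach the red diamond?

turn left 16°, forward 4.1 m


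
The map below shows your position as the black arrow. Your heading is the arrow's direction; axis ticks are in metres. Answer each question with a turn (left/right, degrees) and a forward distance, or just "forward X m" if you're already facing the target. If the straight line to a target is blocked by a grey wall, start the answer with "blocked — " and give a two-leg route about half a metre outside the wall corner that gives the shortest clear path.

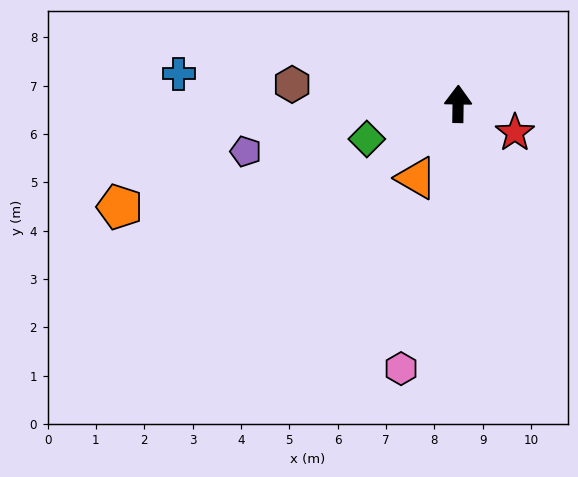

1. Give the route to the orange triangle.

turn left 151°, forward 1.8 m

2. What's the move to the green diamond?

turn left 112°, forward 2.0 m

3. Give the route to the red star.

turn right 116°, forward 1.3 m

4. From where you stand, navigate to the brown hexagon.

turn left 84°, forward 3.5 m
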